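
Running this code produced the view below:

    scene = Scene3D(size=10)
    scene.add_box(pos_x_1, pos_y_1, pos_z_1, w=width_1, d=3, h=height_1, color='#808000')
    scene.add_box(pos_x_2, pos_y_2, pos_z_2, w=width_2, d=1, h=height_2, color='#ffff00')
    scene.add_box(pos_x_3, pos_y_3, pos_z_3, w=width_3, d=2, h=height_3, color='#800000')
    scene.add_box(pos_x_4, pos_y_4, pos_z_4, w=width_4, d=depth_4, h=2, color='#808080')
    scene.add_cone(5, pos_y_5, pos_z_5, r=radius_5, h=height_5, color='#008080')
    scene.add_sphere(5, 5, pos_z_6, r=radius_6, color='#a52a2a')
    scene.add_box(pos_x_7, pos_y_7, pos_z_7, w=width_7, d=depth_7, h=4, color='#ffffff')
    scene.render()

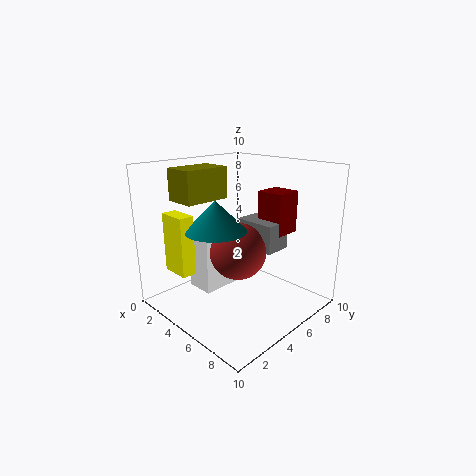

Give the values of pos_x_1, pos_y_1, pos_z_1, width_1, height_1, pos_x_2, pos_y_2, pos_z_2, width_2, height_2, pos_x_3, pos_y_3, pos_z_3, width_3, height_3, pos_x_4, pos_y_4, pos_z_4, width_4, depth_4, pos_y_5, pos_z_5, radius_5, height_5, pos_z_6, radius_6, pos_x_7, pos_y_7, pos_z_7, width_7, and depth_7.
pos_x_1 = 3
pos_y_1 = 1
pos_z_1 = 8
width_1 = 2
height_1 = 2
pos_x_2 = 2
pos_y_2 = 1
pos_z_2 = 3
width_2 = 2
height_2 = 4
pos_x_3 = 5
pos_y_3 = 7
pos_z_3 = 5
width_3 = 2
height_3 = 3
pos_x_4 = 4
pos_y_4 = 6
pos_z_4 = 4
width_4 = 3
depth_4 = 2
pos_y_5 = 3
pos_z_5 = 6
radius_5 = 2
height_5 = 2
pos_z_6 = 4
radius_6 = 2
pos_x_7 = 2
pos_y_7 = 3
pos_z_7 = 1
width_7 = 2
depth_7 = 3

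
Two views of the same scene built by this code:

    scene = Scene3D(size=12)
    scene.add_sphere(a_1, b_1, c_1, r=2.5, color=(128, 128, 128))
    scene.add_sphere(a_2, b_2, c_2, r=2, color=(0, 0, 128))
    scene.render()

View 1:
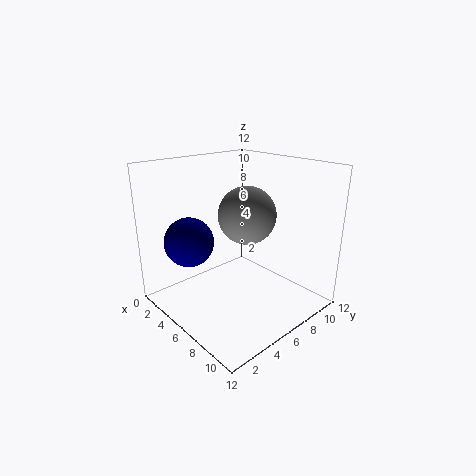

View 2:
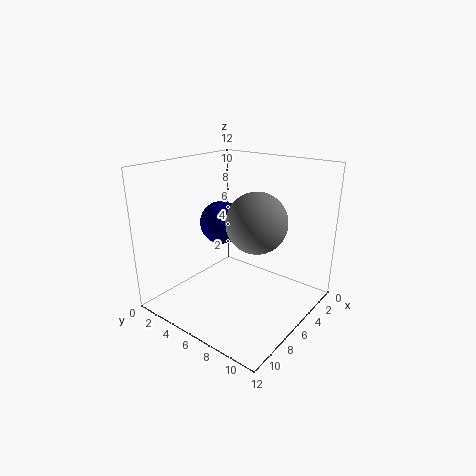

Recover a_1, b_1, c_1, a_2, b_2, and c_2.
a_1 = 5.5
b_1 = 7.5
c_1 = 7.5
a_2 = 4
b_2 = 2.5
c_2 = 6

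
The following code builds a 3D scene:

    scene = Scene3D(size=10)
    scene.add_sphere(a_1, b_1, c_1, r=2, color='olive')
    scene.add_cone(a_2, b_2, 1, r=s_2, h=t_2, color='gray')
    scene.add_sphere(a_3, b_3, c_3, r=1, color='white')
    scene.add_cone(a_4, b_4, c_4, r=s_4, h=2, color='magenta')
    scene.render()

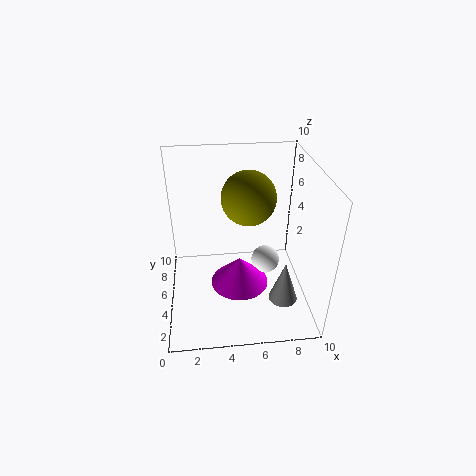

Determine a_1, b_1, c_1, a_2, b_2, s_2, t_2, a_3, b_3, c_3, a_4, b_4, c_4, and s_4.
a_1 = 6; b_1 = 7; c_1 = 7; a_2 = 8; b_2 = 3; s_2 = 1; t_2 = 3; a_3 = 7; b_3 = 5; c_3 = 3; a_4 = 5; b_4 = 4; c_4 = 2; s_4 = 2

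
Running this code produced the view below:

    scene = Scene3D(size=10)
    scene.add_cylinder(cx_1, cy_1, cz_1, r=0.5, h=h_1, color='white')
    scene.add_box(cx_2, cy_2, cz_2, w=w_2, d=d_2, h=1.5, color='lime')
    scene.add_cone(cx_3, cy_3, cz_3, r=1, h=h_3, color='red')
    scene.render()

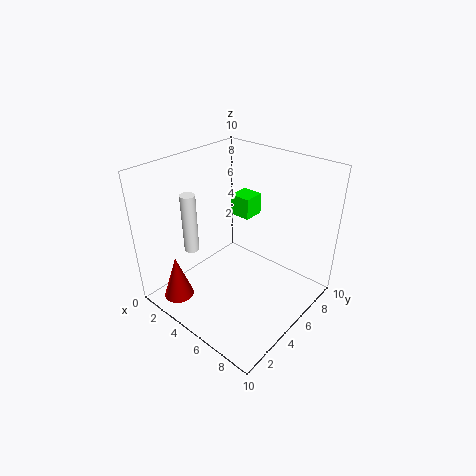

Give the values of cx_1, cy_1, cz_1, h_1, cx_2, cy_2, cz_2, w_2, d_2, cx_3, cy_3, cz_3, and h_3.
cx_1 = 3
cy_1 = 2.5
cz_1 = 4.5
h_1 = 4
cx_2 = 3.5
cy_2 = 6
cz_2 = 6
w_2 = 1.5
d_2 = 1.5
cx_3 = 3
cy_3 = 1
cz_3 = 1.5
h_3 = 3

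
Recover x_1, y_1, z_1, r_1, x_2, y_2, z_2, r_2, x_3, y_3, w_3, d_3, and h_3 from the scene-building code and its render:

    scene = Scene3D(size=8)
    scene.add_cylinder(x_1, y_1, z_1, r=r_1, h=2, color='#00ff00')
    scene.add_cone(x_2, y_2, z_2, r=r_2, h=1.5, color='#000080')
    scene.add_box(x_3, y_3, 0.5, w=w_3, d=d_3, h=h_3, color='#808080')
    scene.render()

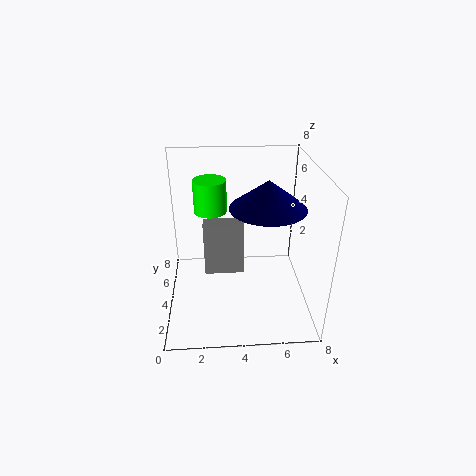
x_1 = 2.5
y_1 = 6.5
z_1 = 4.5
r_1 = 1
x_2 = 5.5
y_2 = 3.5
z_2 = 6
r_2 = 2
x_3 = 2
y_3 = 5.5
w_3 = 2.5
d_3 = 1
h_3 = 3.5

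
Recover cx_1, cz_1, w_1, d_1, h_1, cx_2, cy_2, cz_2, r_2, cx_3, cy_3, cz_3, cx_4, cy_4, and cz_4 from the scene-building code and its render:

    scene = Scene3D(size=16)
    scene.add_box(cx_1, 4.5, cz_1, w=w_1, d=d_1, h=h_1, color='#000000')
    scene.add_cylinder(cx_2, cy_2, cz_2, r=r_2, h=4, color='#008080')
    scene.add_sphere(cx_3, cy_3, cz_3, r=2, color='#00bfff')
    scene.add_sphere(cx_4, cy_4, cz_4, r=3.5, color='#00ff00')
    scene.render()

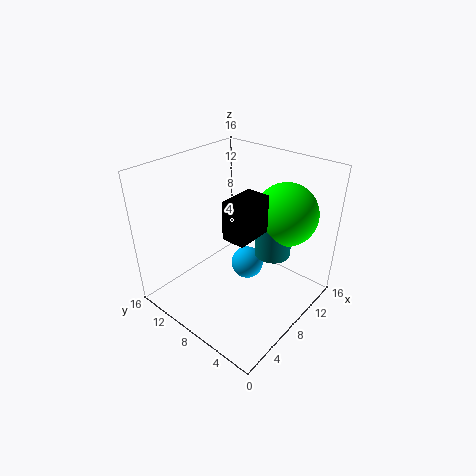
cx_1 = 4.5; cz_1 = 10; w_1 = 4; d_1 = 2.5; h_1 = 4; cx_2 = 10.5; cy_2 = 5; cz_2 = 6; r_2 = 2; cx_3 = 11; cy_3 = 9; cz_3 = 2.5; cx_4 = 12; cy_4 = 4.5; cz_4 = 10.5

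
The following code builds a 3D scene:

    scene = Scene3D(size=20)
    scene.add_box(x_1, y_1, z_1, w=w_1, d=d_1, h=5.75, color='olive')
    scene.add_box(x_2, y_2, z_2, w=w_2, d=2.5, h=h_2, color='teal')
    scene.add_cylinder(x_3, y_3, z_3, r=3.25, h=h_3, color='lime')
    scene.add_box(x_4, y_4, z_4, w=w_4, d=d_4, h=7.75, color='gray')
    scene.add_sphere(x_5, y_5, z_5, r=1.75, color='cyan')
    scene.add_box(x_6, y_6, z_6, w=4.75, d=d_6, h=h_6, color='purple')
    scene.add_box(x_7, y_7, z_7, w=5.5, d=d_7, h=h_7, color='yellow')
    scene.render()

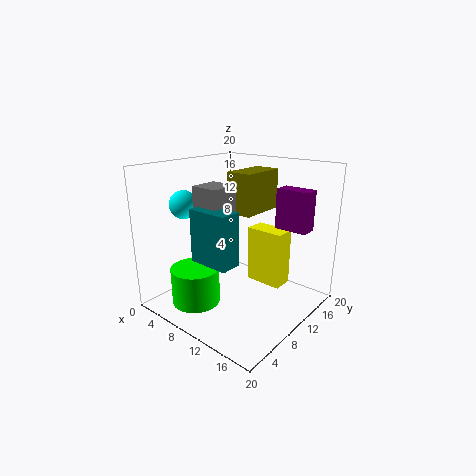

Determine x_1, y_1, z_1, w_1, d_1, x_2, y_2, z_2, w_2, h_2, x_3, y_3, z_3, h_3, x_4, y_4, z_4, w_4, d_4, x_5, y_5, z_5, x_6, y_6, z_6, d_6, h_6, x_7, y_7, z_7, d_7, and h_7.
x_1 = 7.5, y_1 = 10.75, z_1 = 13, w_1 = 3.75, d_1 = 6.75, x_2 = 10.5, y_2 = 1, z_2 = 10, w_2 = 5, h_2 = 6.25, x_3 = 7.25, y_3 = 4.25, z_3 = 1.75, h_3 = 5, x_4 = 9.75, y_4 = 2.25, z_4 = 10.75, w_4 = 3.5, d_4 = 3.5, x_5 = 7.25, y_5 = 3, z_5 = 15.75, x_6 = 12.75, y_6 = 15, z_6 = 10.75, d_6 = 2.5, h_6 = 5.75, x_7 = 9.25, y_7 = 13.25, z_7 = 2.25, d_7 = 3, h_7 = 8.25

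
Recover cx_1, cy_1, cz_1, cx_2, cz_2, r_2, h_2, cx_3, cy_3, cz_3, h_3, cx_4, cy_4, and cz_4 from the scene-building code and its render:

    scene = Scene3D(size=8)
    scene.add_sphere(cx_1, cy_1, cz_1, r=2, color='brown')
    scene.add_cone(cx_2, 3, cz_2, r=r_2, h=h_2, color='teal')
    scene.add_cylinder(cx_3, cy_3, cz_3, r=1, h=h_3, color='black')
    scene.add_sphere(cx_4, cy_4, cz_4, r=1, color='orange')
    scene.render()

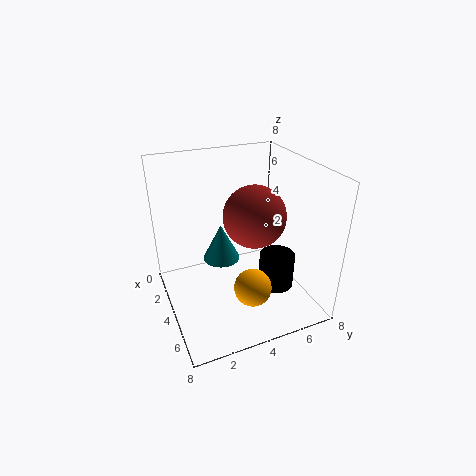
cx_1 = 2
cy_1 = 6
cz_1 = 4
cx_2 = 4
cz_2 = 3
r_2 = 1
h_2 = 2
cx_3 = 5
cy_3 = 6
cz_3 = 1
h_3 = 2
cx_4 = 6
cy_4 = 4
cz_4 = 2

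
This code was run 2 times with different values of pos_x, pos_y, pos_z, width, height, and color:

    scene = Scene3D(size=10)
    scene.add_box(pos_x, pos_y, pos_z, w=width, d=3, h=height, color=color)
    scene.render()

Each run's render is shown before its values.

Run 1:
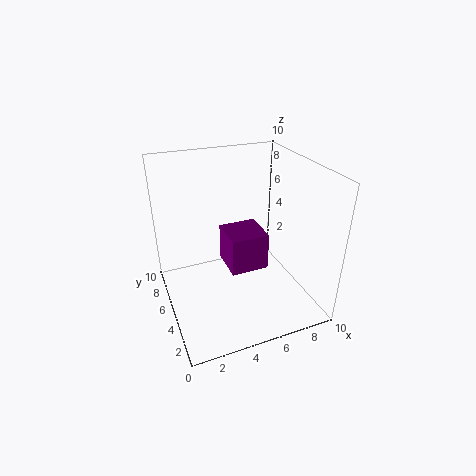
pos_x = 5; pos_y = 6; pos_z = 1; width = 3; height = 3; color = 'purple'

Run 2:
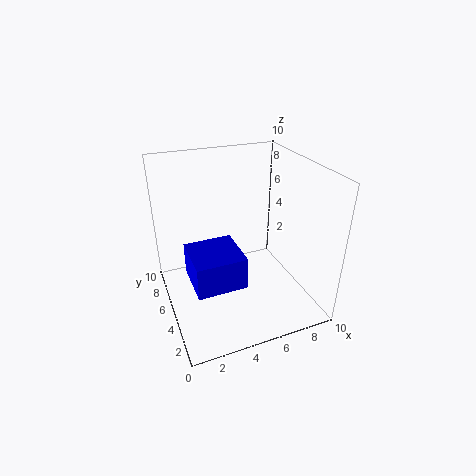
pos_x = 1; pos_y = 1; pos_z = 4; width = 3; height = 2; color = 'blue'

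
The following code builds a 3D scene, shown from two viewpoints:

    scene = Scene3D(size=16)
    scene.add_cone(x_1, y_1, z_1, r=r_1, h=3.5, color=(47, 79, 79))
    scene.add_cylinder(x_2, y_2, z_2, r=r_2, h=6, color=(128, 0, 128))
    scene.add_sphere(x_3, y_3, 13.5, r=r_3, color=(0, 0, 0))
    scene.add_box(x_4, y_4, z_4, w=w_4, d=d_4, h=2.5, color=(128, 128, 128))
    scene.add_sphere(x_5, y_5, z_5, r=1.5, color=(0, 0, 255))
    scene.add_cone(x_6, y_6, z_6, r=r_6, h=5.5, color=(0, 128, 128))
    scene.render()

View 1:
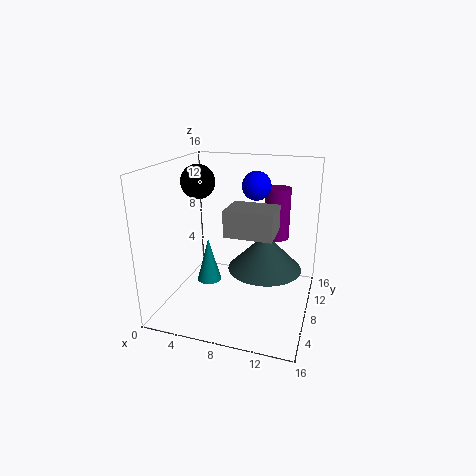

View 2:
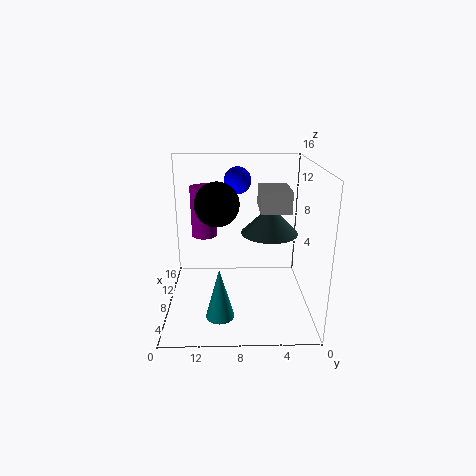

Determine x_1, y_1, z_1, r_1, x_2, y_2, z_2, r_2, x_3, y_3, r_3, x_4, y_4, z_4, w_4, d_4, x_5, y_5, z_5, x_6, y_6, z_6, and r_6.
x_1 = 12
y_1 = 4
z_1 = 7
r_1 = 3.5
x_2 = 11.5
y_2 = 12
z_2 = 7
r_2 = 1.5
x_3 = 2.5
y_3 = 10
r_3 = 2
x_4 = 8.5
y_4 = 2
z_4 = 10.5
w_4 = 4.5
d_4 = 3.5
x_5 = 10
y_5 = 8
z_5 = 14
x_6 = 3.5
y_6 = 10
z_6 = 1
r_6 = 1.5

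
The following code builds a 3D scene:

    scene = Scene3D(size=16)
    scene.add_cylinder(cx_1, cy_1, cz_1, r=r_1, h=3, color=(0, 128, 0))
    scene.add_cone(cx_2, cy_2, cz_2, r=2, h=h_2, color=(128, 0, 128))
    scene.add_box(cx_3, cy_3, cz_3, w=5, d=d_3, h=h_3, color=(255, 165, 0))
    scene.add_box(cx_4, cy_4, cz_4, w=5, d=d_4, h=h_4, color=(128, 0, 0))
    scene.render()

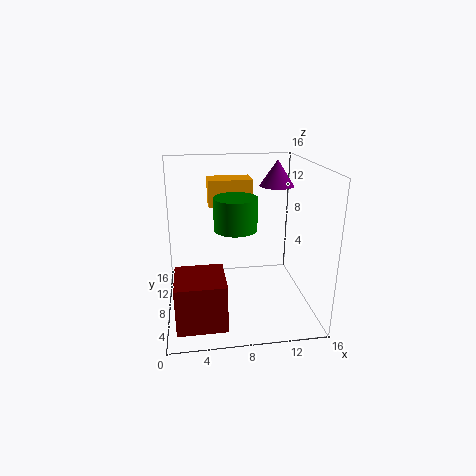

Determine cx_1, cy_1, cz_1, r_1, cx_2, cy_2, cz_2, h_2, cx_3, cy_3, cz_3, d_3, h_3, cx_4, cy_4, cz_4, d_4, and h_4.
cx_1 = 7
cy_1 = 3
cz_1 = 11
r_1 = 2
cx_2 = 13
cy_2 = 11
cz_2 = 13
h_2 = 3
cx_3 = 5
cy_3 = 10
cz_3 = 11
d_3 = 3
h_3 = 3
cx_4 = 1
cy_4 = 1
cz_4 = 1
d_4 = 5
h_4 = 5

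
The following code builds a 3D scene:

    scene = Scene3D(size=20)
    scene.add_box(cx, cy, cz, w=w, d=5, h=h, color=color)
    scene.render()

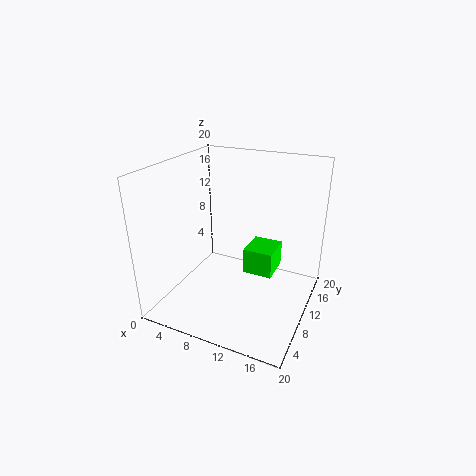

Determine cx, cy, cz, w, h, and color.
cx = 9.5; cy = 13; cz = 2.5; w = 4.5; h = 4; color = 'lime'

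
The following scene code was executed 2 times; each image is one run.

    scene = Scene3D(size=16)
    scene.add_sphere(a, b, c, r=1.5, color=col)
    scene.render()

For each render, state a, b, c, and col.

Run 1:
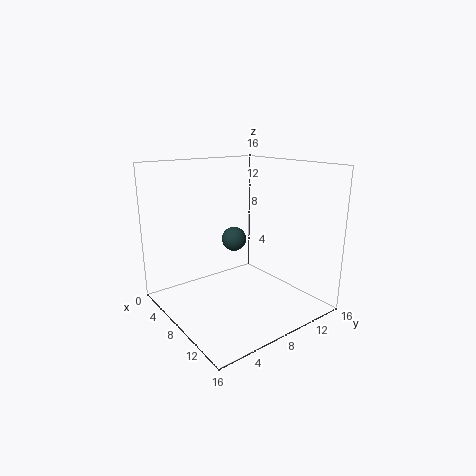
a = 4.5
b = 10
c = 6.5
col = 'darkslategray'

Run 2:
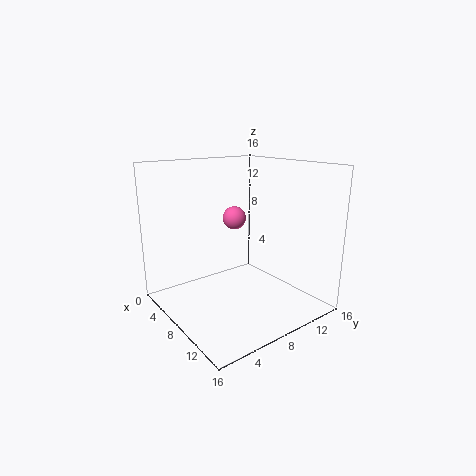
a = 2.5
b = 11.5
c = 8.5
col = 'hotpink'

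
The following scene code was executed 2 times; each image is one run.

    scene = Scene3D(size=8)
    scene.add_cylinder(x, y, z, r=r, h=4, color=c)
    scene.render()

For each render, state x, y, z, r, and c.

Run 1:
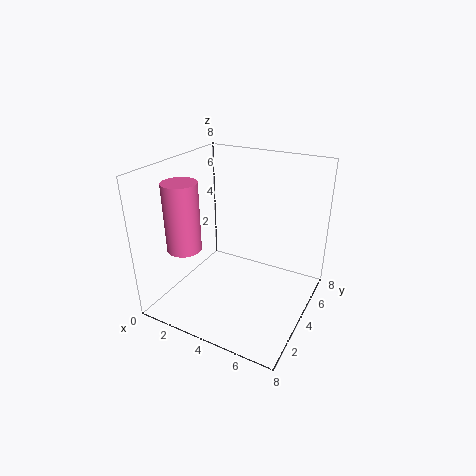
x = 1, y = 3, z = 3, r = 1, c = 'hotpink'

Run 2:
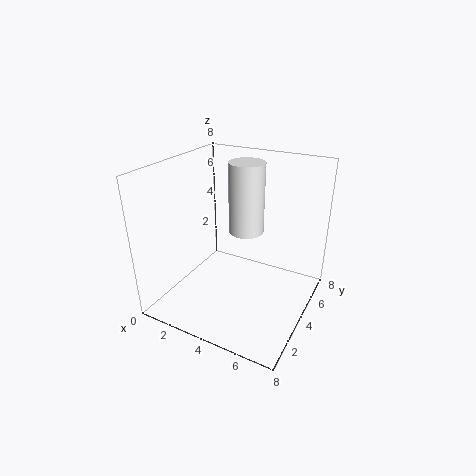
x = 4, y = 5, z = 4, r = 1, c = 'white'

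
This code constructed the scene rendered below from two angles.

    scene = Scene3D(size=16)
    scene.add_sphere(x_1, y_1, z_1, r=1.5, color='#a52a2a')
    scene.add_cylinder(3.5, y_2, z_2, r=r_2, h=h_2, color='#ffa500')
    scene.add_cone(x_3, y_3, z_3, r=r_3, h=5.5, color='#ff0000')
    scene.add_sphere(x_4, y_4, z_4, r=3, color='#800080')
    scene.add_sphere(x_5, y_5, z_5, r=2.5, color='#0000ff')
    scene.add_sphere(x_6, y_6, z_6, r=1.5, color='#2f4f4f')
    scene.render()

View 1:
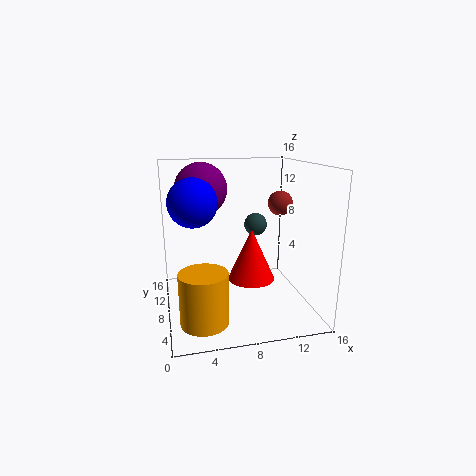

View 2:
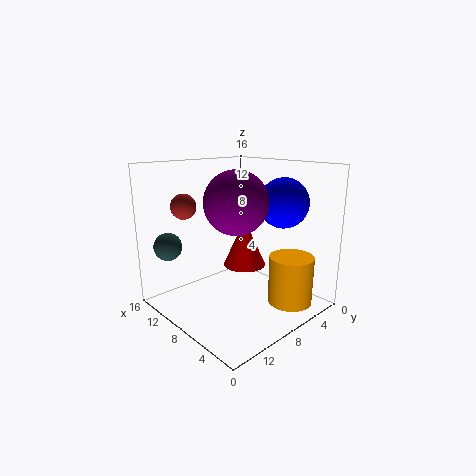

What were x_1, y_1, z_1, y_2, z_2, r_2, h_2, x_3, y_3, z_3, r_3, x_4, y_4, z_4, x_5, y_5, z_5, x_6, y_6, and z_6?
x_1 = 14; y_1 = 11; z_1 = 11; y_2 = 4; z_2 = 0.5; r_2 = 2.5; h_2 = 5.5; x_3 = 9; y_3 = 6; z_3 = 4; r_3 = 2.5; x_4 = 4.5; y_4 = 11.5; z_4 = 13; x_5 = 3; y_5 = 6.5; z_5 = 12.5; x_6 = 12; y_6 = 14.5; z_6 = 7.5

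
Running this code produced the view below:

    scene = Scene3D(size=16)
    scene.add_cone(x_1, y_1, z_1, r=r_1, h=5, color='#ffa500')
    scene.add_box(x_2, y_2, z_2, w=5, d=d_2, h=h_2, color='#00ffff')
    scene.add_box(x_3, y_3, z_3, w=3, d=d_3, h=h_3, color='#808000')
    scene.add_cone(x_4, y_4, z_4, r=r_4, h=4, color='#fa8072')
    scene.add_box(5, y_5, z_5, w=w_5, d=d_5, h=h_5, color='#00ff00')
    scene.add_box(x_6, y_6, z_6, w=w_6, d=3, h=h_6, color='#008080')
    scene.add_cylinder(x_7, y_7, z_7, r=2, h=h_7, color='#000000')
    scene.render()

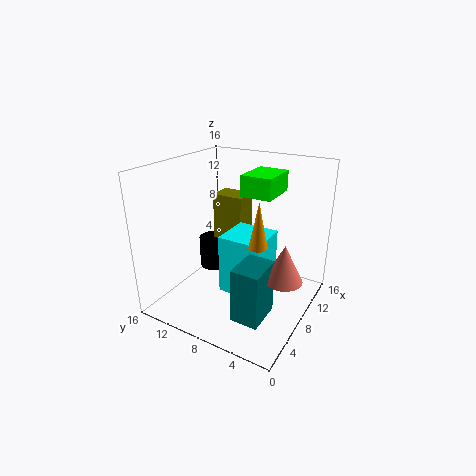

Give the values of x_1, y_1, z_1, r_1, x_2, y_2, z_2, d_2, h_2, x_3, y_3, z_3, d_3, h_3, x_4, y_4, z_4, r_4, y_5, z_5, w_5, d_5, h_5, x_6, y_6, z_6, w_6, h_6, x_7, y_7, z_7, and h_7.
x_1 = 7; y_1 = 5; z_1 = 8; r_1 = 1; x_2 = 7; y_2 = 5; z_2 = 1; d_2 = 5; h_2 = 7; x_3 = 12; y_3 = 10; z_3 = 5; d_3 = 4; h_3 = 6; x_4 = 7; y_4 = 2; z_4 = 5; r_4 = 2; y_5 = 3; z_5 = 14; w_5 = 4; d_5 = 3; h_5 = 2; x_6 = 3; y_6 = 3; z_6 = 1; w_6 = 4; h_6 = 6; x_7 = 12; y_7 = 14; z_7 = 1; h_7 = 4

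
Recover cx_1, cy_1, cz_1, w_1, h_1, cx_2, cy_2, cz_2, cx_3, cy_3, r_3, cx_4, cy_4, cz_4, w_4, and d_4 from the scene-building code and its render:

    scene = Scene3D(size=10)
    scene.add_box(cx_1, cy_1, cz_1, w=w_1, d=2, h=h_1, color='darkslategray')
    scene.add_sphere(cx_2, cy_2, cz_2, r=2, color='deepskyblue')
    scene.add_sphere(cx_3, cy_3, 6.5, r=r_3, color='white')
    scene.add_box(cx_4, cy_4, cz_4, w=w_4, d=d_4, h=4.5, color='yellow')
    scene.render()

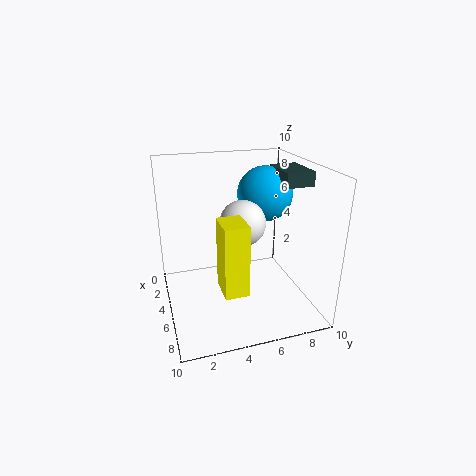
cx_1 = 3
cy_1 = 8
cz_1 = 8.5
w_1 = 3
h_1 = 1
cx_2 = 3.5
cy_2 = 7.5
cz_2 = 7.5
cx_3 = 6
cy_3 = 5
r_3 = 1.5
cx_4 = 7
cy_4 = 3
cz_4 = 3
w_4 = 2
d_4 = 1.5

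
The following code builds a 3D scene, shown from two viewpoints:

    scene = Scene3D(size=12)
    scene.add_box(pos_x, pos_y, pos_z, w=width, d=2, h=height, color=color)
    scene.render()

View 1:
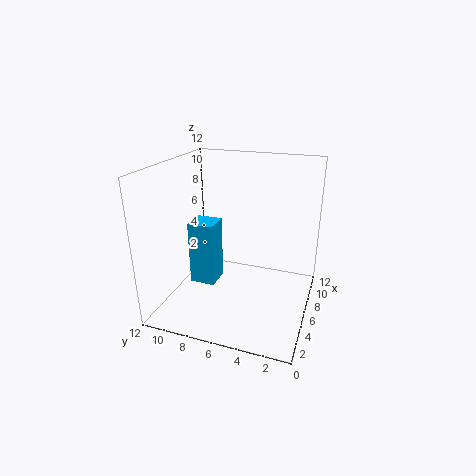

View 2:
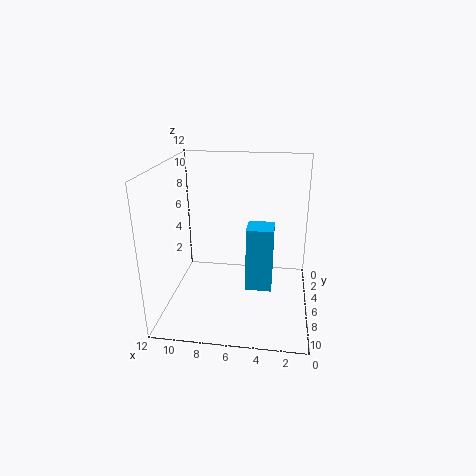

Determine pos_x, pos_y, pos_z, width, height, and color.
pos_x = 3, pos_y = 7, pos_z = 3, width = 2, height = 5, color = 'deepskyblue'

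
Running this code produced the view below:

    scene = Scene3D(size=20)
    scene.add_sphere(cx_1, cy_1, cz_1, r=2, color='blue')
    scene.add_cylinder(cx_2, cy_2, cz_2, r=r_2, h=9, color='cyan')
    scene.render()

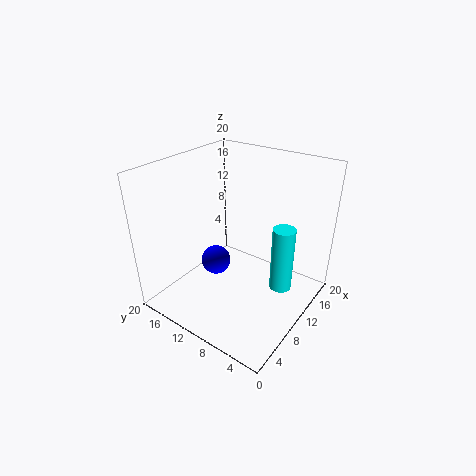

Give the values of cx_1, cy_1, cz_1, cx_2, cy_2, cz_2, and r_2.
cx_1 = 7.5
cy_1 = 12
cz_1 = 7
cx_2 = 11
cy_2 = 3.5
cz_2 = 4
r_2 = 1.5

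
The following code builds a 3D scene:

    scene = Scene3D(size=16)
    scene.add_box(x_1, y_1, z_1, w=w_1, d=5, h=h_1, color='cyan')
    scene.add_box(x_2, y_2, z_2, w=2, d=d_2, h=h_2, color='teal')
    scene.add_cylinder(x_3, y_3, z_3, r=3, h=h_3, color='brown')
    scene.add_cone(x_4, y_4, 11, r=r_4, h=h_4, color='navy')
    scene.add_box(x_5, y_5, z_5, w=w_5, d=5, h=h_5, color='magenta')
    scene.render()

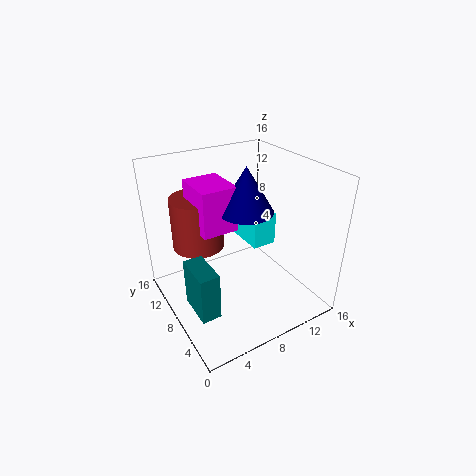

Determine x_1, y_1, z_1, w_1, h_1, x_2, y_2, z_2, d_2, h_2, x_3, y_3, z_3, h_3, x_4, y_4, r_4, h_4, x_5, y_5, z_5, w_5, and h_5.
x_1 = 11; y_1 = 9; z_1 = 5; w_1 = 3; h_1 = 4; x_2 = 1; y_2 = 3; z_2 = 3; d_2 = 4; h_2 = 5; x_3 = 5; y_3 = 12; z_3 = 6; h_3 = 6; x_4 = 9; y_4 = 8; r_4 = 3; h_4 = 5; x_5 = 4; y_5 = 8; z_5 = 9; w_5 = 4; h_5 = 5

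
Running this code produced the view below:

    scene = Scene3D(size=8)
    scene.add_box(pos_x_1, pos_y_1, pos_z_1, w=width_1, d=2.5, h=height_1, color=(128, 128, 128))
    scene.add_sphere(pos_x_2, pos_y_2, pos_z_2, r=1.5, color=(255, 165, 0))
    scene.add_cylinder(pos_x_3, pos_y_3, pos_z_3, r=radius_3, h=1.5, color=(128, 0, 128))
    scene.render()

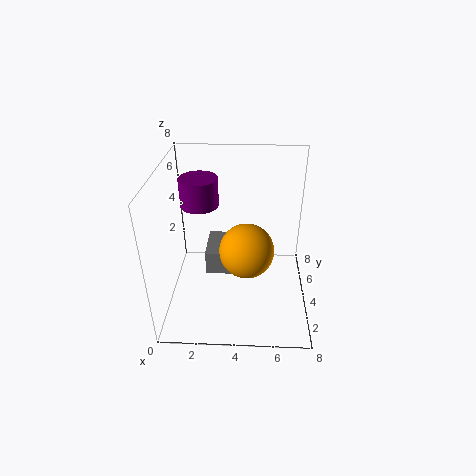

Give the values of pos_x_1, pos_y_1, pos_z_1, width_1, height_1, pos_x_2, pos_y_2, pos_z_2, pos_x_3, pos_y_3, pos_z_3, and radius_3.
pos_x_1 = 2, pos_y_1 = 4.5, pos_z_1 = 1, width_1 = 2.5, height_1 = 1.5, pos_x_2 = 4.5, pos_y_2 = 3.5, pos_z_2 = 3.5, pos_x_3 = 2, pos_y_3 = 4, pos_z_3 = 6, radius_3 = 1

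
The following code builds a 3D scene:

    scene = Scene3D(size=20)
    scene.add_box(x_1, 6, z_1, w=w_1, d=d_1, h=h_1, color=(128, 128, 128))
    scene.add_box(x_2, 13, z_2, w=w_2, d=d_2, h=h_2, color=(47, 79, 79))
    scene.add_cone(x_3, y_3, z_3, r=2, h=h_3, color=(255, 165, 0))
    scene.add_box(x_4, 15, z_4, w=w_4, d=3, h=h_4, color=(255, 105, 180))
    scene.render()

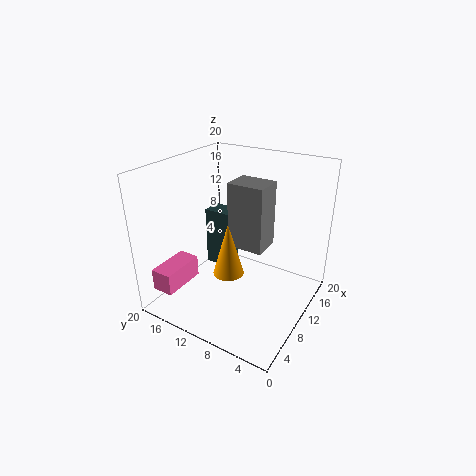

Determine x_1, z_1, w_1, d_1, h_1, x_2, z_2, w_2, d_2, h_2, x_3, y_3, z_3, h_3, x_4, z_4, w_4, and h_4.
x_1 = 9, z_1 = 9, w_1 = 4, d_1 = 5, h_1 = 9, x_2 = 12, z_2 = 3, w_2 = 3, d_2 = 4, h_2 = 9, x_3 = 6, y_3 = 9, z_3 = 7, h_3 = 7, x_4 = 1, z_4 = 4, w_4 = 6, h_4 = 3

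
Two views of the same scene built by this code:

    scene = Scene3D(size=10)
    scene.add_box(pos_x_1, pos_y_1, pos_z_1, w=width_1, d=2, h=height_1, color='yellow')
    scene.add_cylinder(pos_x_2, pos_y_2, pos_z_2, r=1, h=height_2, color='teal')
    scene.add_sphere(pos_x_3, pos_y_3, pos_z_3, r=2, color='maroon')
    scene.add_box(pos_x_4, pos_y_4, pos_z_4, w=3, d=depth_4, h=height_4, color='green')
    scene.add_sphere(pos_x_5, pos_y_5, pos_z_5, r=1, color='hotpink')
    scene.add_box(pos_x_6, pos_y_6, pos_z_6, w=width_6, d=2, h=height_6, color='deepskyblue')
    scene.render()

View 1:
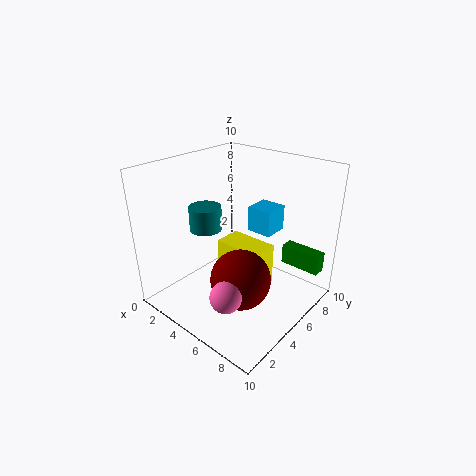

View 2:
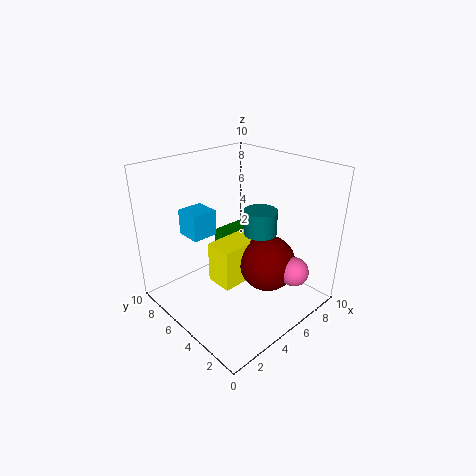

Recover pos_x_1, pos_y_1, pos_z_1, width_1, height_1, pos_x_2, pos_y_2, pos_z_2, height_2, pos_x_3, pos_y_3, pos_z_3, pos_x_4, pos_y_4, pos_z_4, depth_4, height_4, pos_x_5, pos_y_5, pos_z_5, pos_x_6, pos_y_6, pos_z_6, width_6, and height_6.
pos_x_1 = 3.5; pos_y_1 = 4.5; pos_z_1 = 1.5; width_1 = 3.5; height_1 = 3; pos_x_2 = 4.5; pos_y_2 = 2.5; pos_z_2 = 6.5; height_2 = 1.5; pos_x_3 = 6.5; pos_y_3 = 3.5; pos_z_3 = 3; pos_x_4 = 6.5; pos_y_4 = 8.5; pos_z_4 = 2; depth_4 = 1; height_4 = 1.5; pos_x_5 = 7; pos_y_5 = 1.5; pos_z_5 = 3; pos_x_6 = 3.5; pos_y_6 = 8; pos_z_6 = 4; width_6 = 2; height_6 = 2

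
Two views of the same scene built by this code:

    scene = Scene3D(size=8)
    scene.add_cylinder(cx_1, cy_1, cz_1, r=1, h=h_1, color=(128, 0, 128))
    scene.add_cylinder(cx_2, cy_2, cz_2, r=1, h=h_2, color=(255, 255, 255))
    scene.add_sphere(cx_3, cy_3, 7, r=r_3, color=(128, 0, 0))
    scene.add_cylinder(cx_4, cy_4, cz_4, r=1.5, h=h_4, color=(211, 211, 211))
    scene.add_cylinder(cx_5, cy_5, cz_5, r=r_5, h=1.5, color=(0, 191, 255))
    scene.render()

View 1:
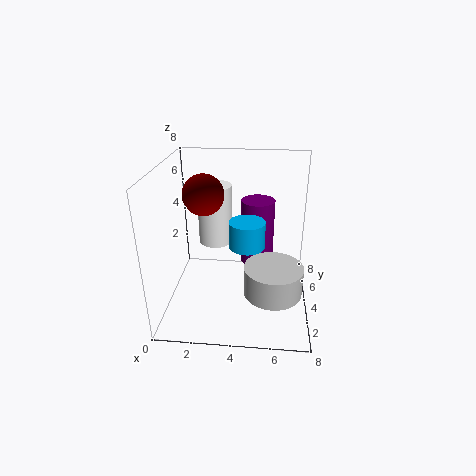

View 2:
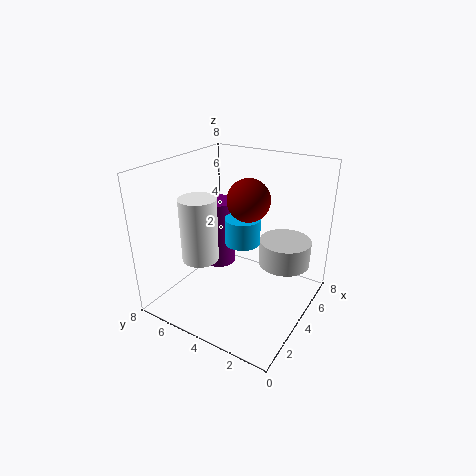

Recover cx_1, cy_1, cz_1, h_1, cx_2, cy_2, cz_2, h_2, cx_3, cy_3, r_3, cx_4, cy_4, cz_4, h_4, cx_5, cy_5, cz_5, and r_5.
cx_1 = 5; cy_1 = 6; cz_1 = 1.5; h_1 = 4; cx_2 = 2.5; cy_2 = 5.5; cz_2 = 3; h_2 = 3.5; cx_3 = 2.5; cy_3 = 2.5; r_3 = 1; cx_4 = 6; cy_4 = 2; cz_4 = 2; h_4 = 1.5; cx_5 = 4.5; cy_5 = 4; cz_5 = 3.5; r_5 = 1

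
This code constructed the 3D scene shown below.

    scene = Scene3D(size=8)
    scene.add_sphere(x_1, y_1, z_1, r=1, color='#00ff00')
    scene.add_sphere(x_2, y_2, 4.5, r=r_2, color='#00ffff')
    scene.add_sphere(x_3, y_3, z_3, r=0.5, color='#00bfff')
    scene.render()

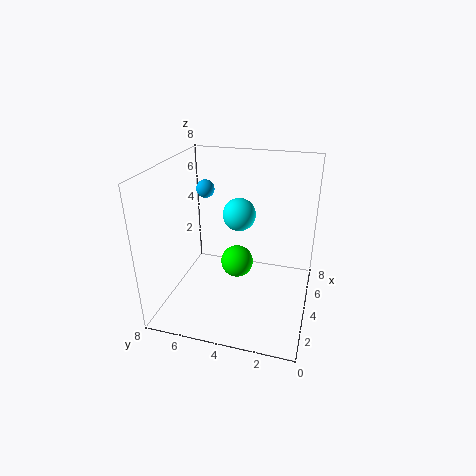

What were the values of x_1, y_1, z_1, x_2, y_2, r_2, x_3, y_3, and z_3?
x_1 = 5.5; y_1 = 4.5; z_1 = 1.5; x_2 = 6; y_2 = 4.5; r_2 = 1; x_3 = 4.5; y_3 = 6; z_3 = 6.5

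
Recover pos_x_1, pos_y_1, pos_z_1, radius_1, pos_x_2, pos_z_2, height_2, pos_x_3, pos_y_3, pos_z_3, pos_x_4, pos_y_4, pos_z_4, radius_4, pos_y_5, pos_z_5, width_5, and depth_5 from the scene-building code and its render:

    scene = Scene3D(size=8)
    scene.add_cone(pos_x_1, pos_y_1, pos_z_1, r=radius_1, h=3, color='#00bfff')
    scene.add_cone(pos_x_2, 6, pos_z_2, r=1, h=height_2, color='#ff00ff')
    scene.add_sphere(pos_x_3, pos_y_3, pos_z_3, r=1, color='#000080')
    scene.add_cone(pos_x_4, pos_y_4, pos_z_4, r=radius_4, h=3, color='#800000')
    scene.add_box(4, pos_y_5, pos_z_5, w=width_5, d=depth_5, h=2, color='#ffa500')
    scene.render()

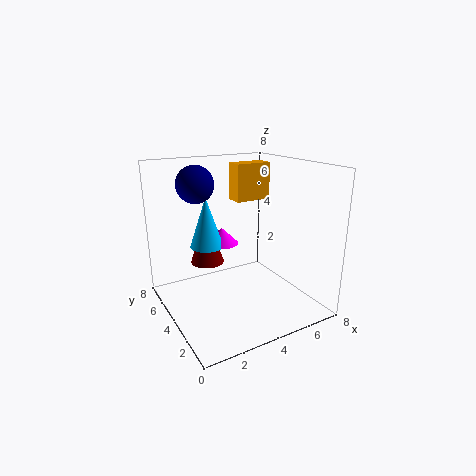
pos_x_1 = 3; pos_y_1 = 6; pos_z_1 = 3; radius_1 = 1; pos_x_2 = 4; pos_z_2 = 3; height_2 = 1; pos_x_3 = 2; pos_y_3 = 5; pos_z_3 = 7; pos_x_4 = 3; pos_y_4 = 6; pos_z_4 = 2; radius_4 = 1; pos_y_5 = 4; pos_z_5 = 6; width_5 = 2; depth_5 = 1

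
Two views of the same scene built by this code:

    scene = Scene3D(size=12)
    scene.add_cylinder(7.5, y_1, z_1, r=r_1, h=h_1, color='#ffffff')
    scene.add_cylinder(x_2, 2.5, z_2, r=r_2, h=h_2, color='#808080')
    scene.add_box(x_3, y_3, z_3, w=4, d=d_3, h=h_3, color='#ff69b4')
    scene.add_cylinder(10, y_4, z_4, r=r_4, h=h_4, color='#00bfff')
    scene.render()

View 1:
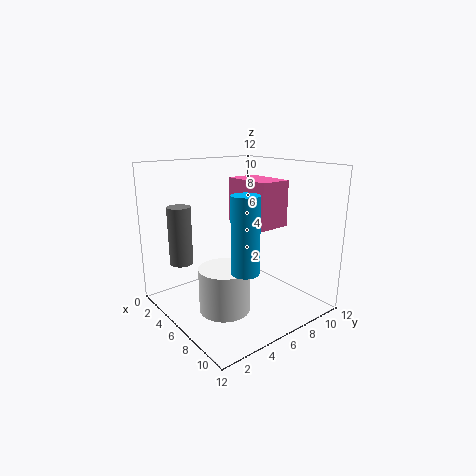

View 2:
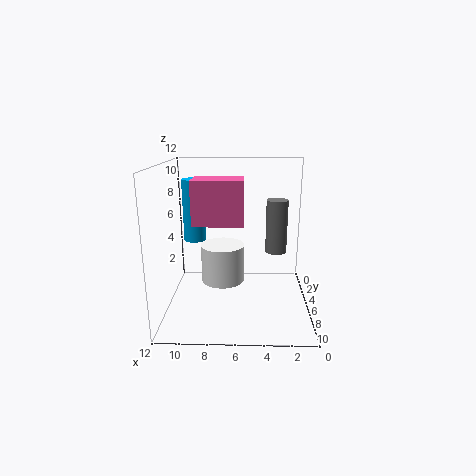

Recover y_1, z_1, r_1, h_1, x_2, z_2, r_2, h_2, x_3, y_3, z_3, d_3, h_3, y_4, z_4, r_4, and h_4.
y_1 = 3.5, z_1 = 1, r_1 = 2, h_1 = 3.5, x_2 = 2.5, z_2 = 3.5, r_2 = 1, h_2 = 5, x_3 = 5.5, y_3 = 5.5, z_3 = 7.5, d_3 = 2.5, h_3 = 3.5, y_4 = 3.5, z_4 = 5, r_4 = 1, h_4 = 5.5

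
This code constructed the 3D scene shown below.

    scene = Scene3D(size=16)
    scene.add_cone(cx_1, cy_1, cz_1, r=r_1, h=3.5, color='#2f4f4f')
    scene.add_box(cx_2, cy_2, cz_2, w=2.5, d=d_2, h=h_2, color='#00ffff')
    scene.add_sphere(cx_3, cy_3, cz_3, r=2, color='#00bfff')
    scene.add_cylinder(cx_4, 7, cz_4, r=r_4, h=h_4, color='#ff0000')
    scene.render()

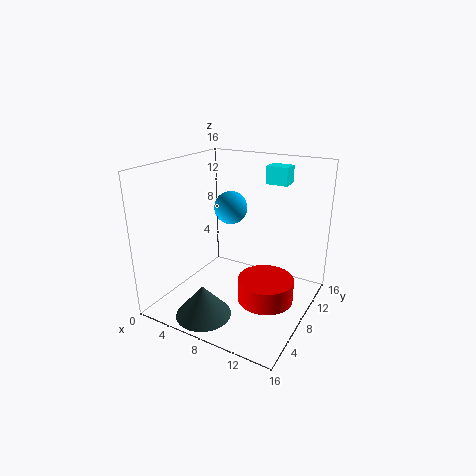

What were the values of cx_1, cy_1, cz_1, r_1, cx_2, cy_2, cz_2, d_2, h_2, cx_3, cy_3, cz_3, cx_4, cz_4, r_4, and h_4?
cx_1 = 6.5; cy_1 = 3; cz_1 = 0.5; r_1 = 3; cx_2 = 9.5; cy_2 = 11.5; cz_2 = 13.5; d_2 = 2; h_2 = 2; cx_3 = 5; cy_3 = 11.5; cz_3 = 10; cx_4 = 12; cz_4 = 2; r_4 = 3; h_4 = 2.5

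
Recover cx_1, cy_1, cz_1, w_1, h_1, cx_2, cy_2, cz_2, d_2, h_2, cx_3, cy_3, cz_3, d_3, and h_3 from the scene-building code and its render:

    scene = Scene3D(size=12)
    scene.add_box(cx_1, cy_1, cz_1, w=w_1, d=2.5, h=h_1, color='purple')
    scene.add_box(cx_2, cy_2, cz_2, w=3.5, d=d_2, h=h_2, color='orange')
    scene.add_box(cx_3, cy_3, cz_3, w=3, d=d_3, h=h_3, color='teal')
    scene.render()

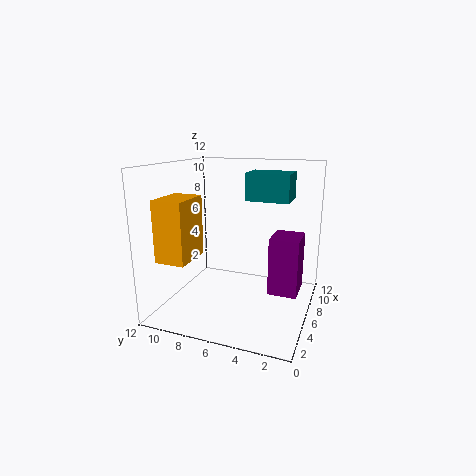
cx_1 = 6.5
cy_1 = 1
cz_1 = 1
w_1 = 3
h_1 = 5
cx_2 = 2
cy_2 = 9
cz_2 = 4.5
d_2 = 2.5
h_2 = 5
cx_3 = 9
cy_3 = 2.5
cz_3 = 8.5
d_3 = 4
h_3 = 2.5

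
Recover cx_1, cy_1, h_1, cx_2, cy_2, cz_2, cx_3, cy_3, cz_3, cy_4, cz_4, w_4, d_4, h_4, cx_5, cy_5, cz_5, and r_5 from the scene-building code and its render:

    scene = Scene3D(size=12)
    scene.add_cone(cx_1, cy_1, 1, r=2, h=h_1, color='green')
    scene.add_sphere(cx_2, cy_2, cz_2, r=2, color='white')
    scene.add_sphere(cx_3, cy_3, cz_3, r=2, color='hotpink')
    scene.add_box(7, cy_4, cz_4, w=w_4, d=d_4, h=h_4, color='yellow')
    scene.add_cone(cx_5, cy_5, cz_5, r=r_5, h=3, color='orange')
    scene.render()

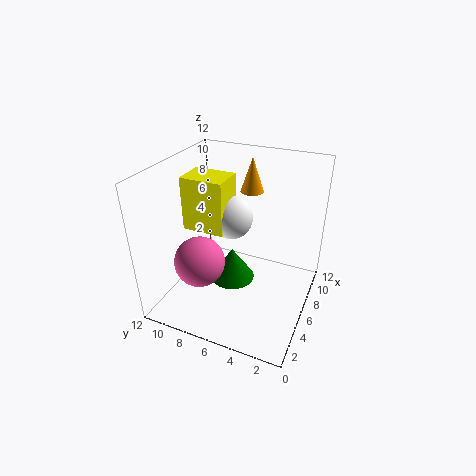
cx_1 = 7
cy_1 = 7
h_1 = 3
cx_2 = 9
cy_2 = 8
cz_2 = 6
cx_3 = 3
cy_3 = 8
cz_3 = 5
cy_4 = 8
cz_4 = 5
w_4 = 3
d_4 = 4
h_4 = 5
cx_5 = 9
cy_5 = 6
cz_5 = 9
r_5 = 1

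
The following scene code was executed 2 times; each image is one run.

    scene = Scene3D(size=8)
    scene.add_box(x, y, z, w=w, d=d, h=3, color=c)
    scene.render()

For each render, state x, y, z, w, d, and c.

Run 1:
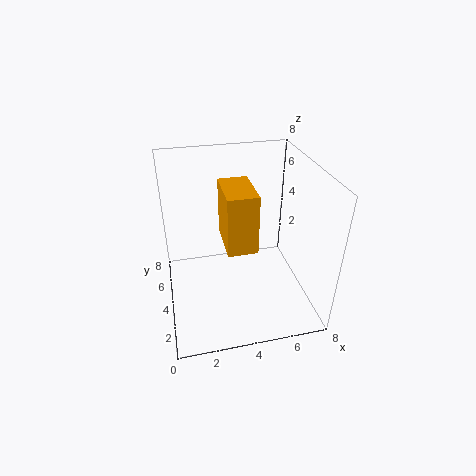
x = 3
y = 1.75
z = 4.5
w = 1.5
d = 2.5
c = 'orange'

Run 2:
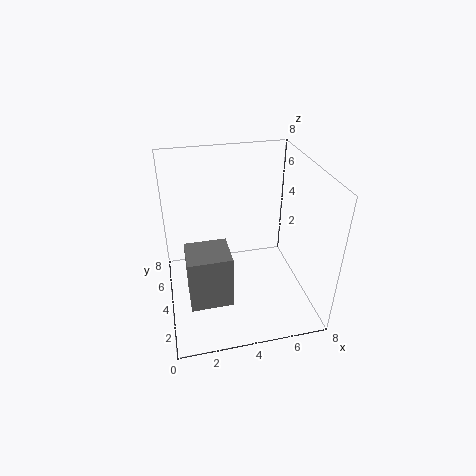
x = 1
y = 1.75
z = 1.25
w = 2.25
d = 2
c = 'gray'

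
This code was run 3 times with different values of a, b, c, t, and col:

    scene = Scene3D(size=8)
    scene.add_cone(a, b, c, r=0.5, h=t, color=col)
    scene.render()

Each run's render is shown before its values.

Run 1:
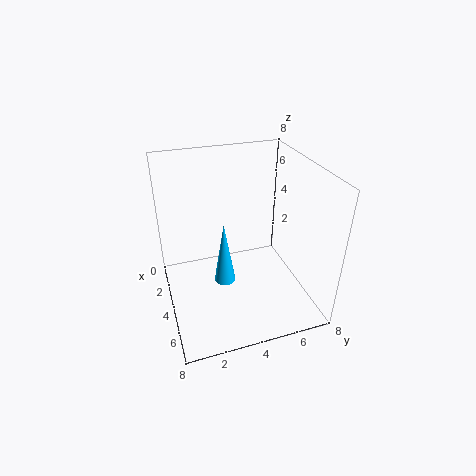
a = 6.5
b = 2.5
c = 3.5
t = 3
col = 'deepskyblue'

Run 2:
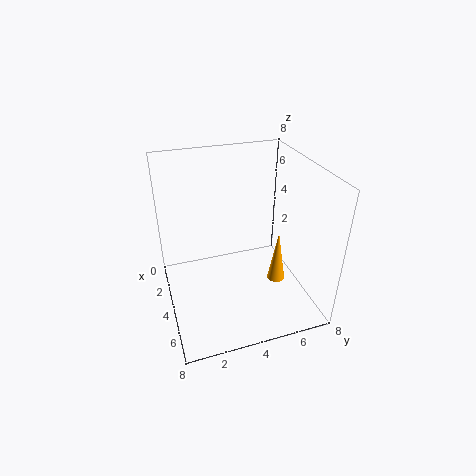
a = 5
b = 6
c = 1.5
t = 3
col = 'orange'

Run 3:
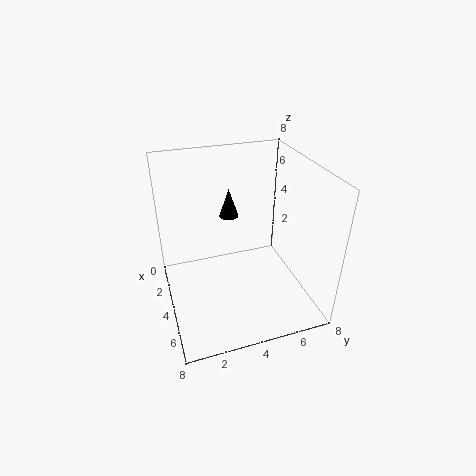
a = 4
b = 3.5
c = 5.5
t = 1.5
col = 'black'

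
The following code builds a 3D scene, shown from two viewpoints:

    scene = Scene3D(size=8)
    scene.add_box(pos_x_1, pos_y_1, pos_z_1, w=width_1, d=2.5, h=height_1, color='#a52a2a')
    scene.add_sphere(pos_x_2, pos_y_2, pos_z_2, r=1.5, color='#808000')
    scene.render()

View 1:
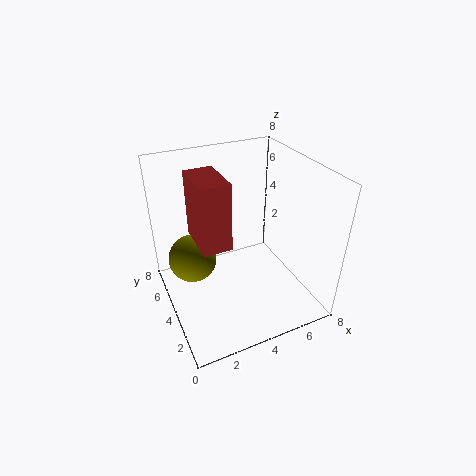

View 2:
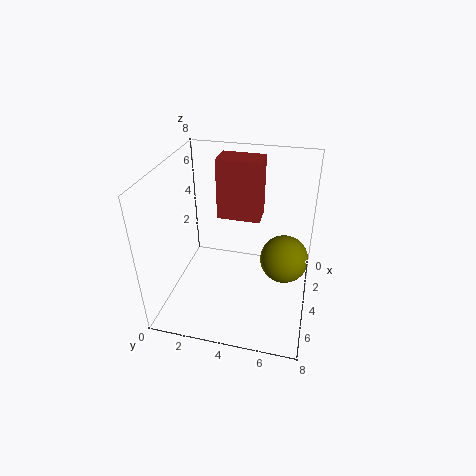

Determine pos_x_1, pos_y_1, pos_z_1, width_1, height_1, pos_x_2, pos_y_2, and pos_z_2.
pos_x_1 = 1.5; pos_y_1 = 2.5; pos_z_1 = 4.5; width_1 = 1.5; height_1 = 3.5; pos_x_2 = 2; pos_y_2 = 6.5; pos_z_2 = 1.5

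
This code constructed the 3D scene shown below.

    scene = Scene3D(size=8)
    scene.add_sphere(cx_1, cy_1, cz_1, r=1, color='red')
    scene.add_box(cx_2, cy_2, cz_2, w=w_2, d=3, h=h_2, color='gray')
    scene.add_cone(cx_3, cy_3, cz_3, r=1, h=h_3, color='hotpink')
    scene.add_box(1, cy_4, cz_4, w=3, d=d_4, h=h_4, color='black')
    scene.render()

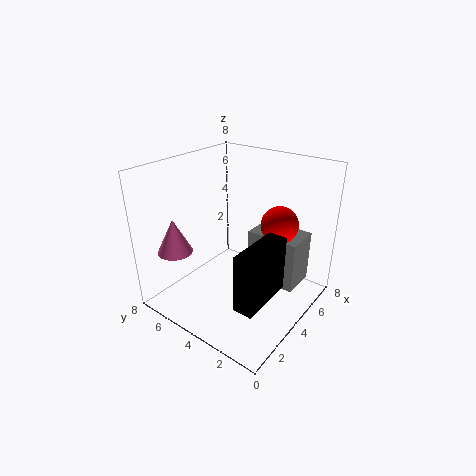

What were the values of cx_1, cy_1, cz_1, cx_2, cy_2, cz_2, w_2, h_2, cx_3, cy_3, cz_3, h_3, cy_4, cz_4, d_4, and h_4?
cx_1 = 5
cy_1 = 2
cz_1 = 5
cx_2 = 5
cy_2 = 1
cz_2 = 1
w_2 = 2
h_2 = 3
cx_3 = 2
cy_3 = 7
cz_3 = 3
h_3 = 2
cy_4 = 1
cz_4 = 2
d_4 = 1
h_4 = 3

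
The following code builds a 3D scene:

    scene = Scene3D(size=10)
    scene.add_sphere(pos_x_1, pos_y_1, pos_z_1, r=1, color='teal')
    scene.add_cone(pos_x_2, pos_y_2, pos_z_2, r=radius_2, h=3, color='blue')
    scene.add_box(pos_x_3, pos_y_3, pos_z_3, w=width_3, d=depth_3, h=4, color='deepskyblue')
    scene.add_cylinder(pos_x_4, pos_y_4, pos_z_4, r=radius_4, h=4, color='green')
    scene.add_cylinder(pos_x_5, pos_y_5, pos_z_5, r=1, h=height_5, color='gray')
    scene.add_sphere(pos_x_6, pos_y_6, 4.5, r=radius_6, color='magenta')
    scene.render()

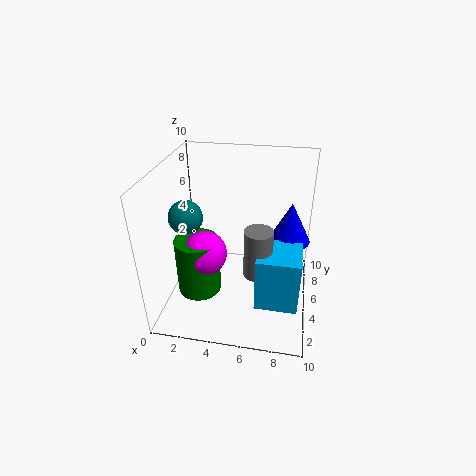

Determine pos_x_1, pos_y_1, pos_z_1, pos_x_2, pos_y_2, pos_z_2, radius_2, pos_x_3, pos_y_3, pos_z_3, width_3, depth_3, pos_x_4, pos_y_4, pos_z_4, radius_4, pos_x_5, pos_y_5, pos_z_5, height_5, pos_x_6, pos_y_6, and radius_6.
pos_x_1 = 2.5
pos_y_1 = 2
pos_z_1 = 8
pos_x_2 = 8.5
pos_y_2 = 7
pos_z_2 = 4
radius_2 = 1.5
pos_x_3 = 6.5
pos_y_3 = 3
pos_z_3 = 0.5
width_3 = 3
depth_3 = 3
pos_x_4 = 2.5
pos_y_4 = 3.5
pos_z_4 = 1.5
radius_4 = 1.5
pos_x_5 = 6.5
pos_y_5 = 4.5
pos_z_5 = 2.5
height_5 = 3.5
pos_x_6 = 3
pos_y_6 = 3.5
radius_6 = 1.5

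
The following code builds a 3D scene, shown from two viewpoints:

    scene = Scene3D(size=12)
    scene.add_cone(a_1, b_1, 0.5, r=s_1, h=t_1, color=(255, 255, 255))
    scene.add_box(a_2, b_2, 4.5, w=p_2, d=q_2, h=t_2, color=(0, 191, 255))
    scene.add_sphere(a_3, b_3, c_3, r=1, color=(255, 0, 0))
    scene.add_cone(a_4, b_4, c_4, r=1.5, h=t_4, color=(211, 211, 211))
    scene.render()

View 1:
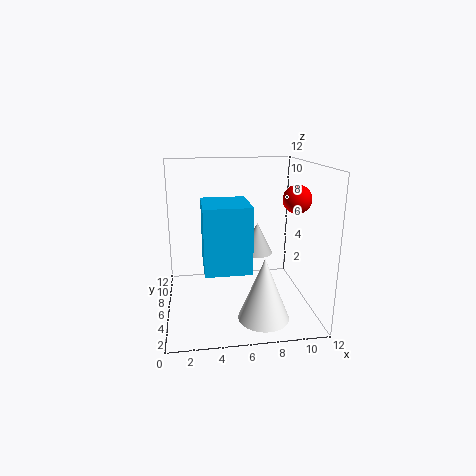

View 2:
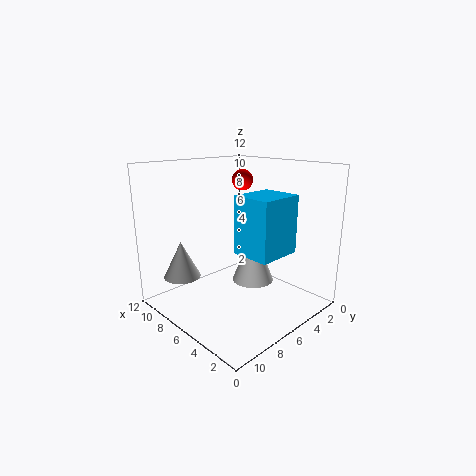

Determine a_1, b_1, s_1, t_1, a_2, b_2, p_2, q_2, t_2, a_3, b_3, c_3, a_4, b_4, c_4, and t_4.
a_1 = 7.5, b_1 = 2.5, s_1 = 2, t_1 = 5, a_2 = 3, b_2 = 2, p_2 = 3.5, q_2 = 4, t_2 = 5, a_3 = 9.5, b_3 = 2, c_3 = 10, a_4 = 8.5, b_4 = 10, c_4 = 3, t_4 = 3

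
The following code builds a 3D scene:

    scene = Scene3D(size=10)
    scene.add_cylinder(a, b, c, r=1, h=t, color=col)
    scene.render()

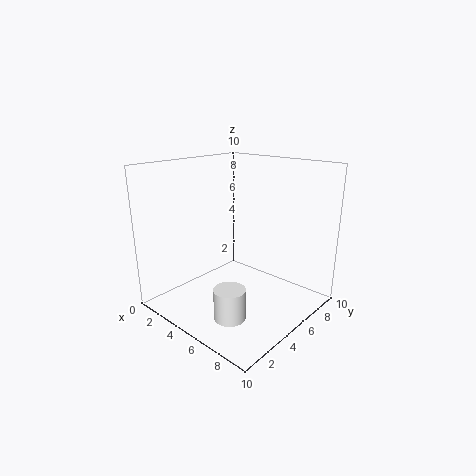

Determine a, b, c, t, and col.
a = 7, b = 2, c = 1, t = 2, col = 'white'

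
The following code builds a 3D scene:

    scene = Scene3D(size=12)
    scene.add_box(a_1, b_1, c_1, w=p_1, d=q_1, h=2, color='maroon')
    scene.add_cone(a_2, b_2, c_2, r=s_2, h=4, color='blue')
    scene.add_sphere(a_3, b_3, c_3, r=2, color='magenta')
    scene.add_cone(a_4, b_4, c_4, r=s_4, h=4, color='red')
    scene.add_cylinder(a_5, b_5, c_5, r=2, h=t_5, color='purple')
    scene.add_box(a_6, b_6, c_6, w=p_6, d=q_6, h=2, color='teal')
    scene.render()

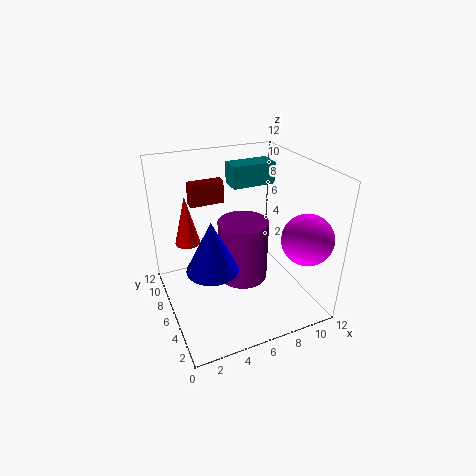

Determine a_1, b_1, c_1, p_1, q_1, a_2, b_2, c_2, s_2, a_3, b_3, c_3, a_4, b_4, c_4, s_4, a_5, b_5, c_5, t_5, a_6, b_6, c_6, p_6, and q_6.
a_1 = 3; b_1 = 9; c_1 = 8; p_1 = 3; q_1 = 1; a_2 = 3; b_2 = 4; c_2 = 5; s_2 = 2; a_3 = 10; b_3 = 2; c_3 = 7; a_4 = 2; b_4 = 7; c_4 = 6; s_4 = 1; a_5 = 6; b_5 = 5; c_5 = 3; t_5 = 5; a_6 = 7; b_6 = 9; c_6 = 9; p_6 = 4; q_6 = 2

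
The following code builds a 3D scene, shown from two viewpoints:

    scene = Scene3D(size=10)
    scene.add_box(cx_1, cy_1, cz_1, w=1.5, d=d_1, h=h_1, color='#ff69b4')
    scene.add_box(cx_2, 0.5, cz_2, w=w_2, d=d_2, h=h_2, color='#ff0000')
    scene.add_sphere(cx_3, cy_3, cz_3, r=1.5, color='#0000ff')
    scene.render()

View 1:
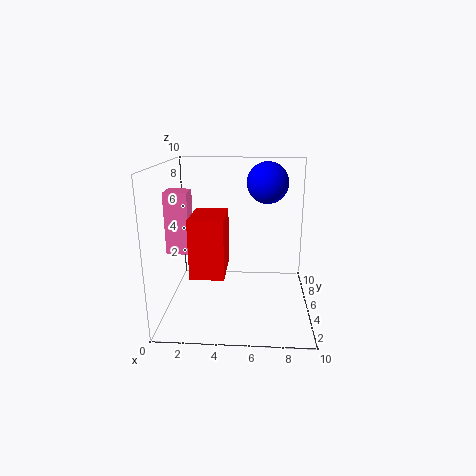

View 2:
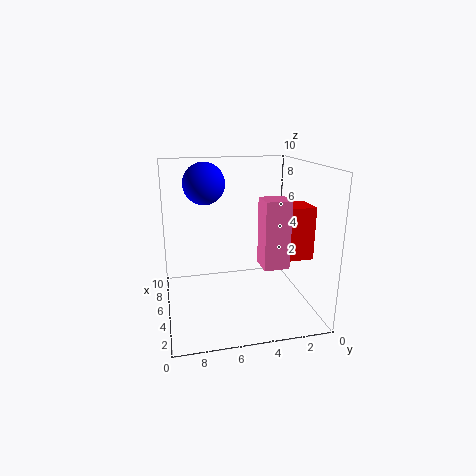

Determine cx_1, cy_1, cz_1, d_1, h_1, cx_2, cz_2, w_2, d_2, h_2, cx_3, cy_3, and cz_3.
cx_1 = 0.5, cy_1 = 3, cz_1 = 4.5, d_1 = 1.5, h_1 = 4, cx_2 = 2.5, cz_2 = 4, w_2 = 2, d_2 = 3, h_2 = 3.5, cx_3 = 7, cy_3 = 7, cz_3 = 8.5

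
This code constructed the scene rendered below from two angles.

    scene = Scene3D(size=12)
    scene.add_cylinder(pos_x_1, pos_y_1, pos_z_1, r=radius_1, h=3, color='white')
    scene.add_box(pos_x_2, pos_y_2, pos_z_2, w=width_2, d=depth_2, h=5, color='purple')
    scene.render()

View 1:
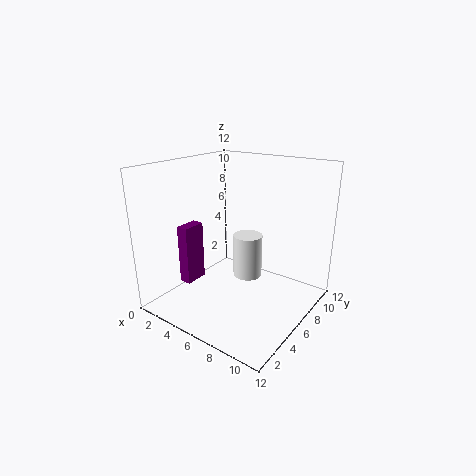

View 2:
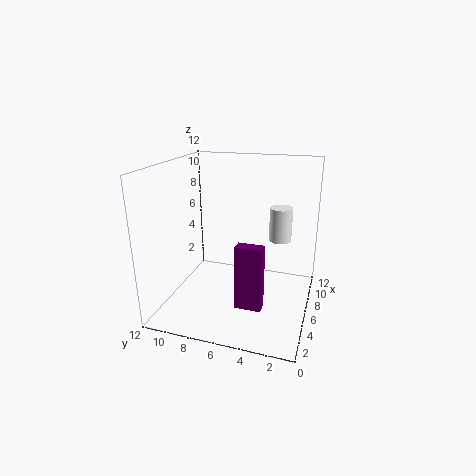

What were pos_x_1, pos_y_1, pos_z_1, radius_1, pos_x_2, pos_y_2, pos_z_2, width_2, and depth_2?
pos_x_1 = 9
pos_y_1 = 3
pos_z_1 = 5
radius_1 = 1
pos_x_2 = 2
pos_y_2 = 3
pos_z_2 = 2
width_2 = 1
depth_2 = 2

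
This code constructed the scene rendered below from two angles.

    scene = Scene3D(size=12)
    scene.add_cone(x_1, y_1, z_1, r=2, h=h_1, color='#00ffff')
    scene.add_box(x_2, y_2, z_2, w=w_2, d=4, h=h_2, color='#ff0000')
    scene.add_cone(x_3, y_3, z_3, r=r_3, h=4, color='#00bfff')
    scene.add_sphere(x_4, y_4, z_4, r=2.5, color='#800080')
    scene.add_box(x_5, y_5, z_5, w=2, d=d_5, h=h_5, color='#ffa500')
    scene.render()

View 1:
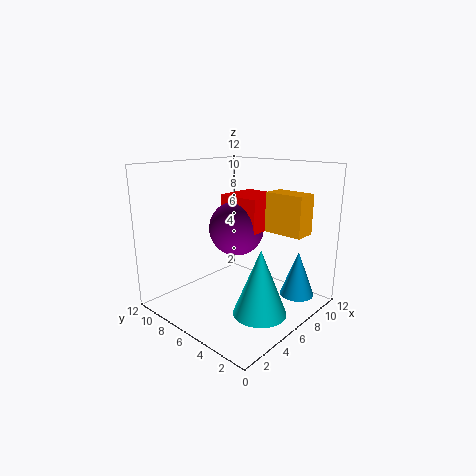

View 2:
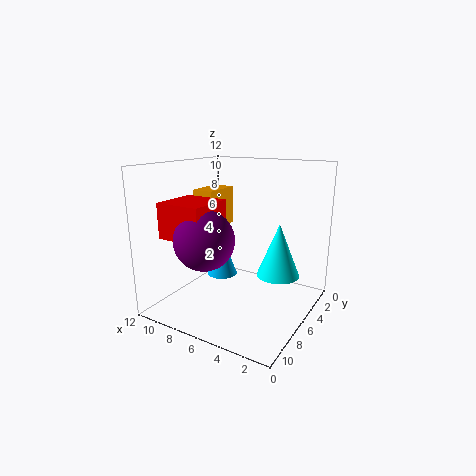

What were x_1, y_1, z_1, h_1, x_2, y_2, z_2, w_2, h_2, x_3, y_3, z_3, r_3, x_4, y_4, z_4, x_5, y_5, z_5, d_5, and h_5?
x_1 = 4; y_1 = 2; z_1 = 1.5; h_1 = 5; x_2 = 7.5; y_2 = 5.5; z_2 = 6; w_2 = 4; h_2 = 3; x_3 = 10; y_3 = 2.5; z_3 = 0.5; r_3 = 1.5; x_4 = 8; y_4 = 8; z_4 = 6; x_5 = 9; y_5 = 2; z_5 = 6; d_5 = 3.5; h_5 = 3.5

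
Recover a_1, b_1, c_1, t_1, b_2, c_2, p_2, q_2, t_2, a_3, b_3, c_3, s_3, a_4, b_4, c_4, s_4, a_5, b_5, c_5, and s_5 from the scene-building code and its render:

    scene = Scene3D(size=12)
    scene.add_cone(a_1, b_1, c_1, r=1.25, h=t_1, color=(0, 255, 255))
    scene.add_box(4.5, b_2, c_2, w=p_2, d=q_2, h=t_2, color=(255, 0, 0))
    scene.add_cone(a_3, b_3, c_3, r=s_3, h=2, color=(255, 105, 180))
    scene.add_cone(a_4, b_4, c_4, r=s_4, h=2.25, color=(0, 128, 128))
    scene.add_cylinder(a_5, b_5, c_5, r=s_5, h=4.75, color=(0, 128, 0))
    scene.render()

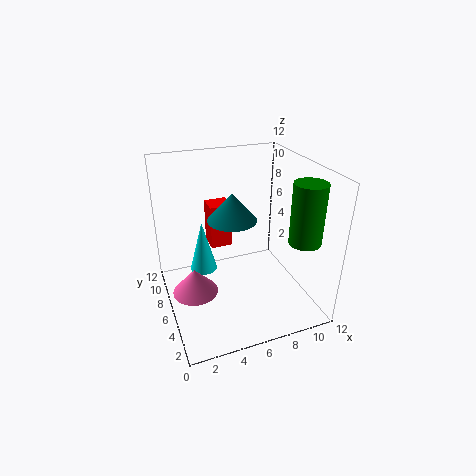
a_1 = 3.75
b_1 = 9.25
c_1 = 1.5
t_1 = 4.75
b_2 = 8.75
c_2 = 3.75
p_2 = 2
q_2 = 2
t_2 = 4
a_3 = 1.75
b_3 = 4.25
c_3 = 3
s_3 = 1.75
a_4 = 5.5
b_4 = 6
c_4 = 7.75
s_4 = 2
a_5 = 10
b_5 = 2.25
c_5 = 6.75
s_5 = 1.25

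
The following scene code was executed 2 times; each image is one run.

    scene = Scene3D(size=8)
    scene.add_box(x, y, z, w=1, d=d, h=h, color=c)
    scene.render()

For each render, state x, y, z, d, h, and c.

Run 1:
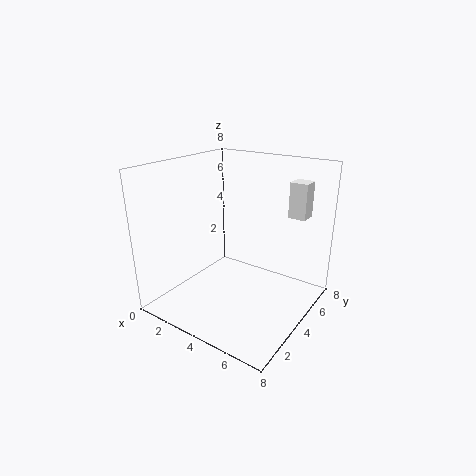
x = 6, y = 6, z = 5, d = 1, h = 2, c = 'white'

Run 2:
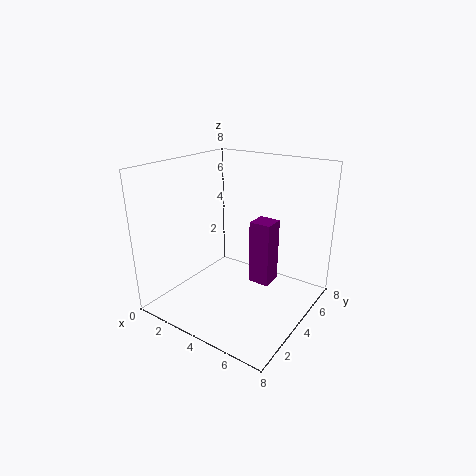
x = 6, y = 2, z = 3, d = 1, h = 3, c = 'purple'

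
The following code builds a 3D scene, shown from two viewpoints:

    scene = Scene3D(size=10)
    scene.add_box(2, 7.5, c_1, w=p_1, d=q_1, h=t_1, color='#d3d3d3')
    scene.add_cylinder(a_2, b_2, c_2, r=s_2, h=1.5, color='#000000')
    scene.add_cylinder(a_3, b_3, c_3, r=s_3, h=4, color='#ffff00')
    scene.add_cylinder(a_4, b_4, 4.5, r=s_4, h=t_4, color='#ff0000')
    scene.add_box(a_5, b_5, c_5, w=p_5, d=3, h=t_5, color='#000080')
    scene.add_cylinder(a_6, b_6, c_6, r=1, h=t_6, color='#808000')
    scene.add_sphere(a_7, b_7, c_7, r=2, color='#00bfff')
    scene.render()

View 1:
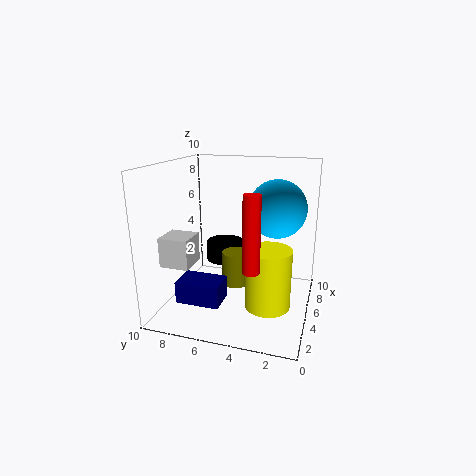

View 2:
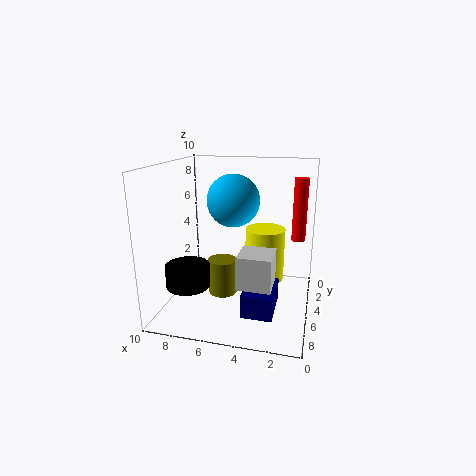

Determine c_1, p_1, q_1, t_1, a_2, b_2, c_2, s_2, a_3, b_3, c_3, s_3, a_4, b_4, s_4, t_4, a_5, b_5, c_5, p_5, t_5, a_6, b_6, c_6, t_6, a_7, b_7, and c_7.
c_1 = 3.5; p_1 = 2; q_1 = 2; t_1 = 2; a_2 = 8; b_2 = 7; c_2 = 2; s_2 = 1.5; a_3 = 3.5; b_3 = 2.5; c_3 = 1; s_3 = 1.5; a_4 = 1; b_4 = 3; s_4 = 0.5; t_4 = 4.5; a_5 = 2; b_5 = 5.5; c_5 = 1; p_5 = 2; t_5 = 1.5; a_6 = 6; b_6 = 5.5; c_6 = 1; t_6 = 2.5; a_7 = 6; b_7 = 2.5; c_7 = 7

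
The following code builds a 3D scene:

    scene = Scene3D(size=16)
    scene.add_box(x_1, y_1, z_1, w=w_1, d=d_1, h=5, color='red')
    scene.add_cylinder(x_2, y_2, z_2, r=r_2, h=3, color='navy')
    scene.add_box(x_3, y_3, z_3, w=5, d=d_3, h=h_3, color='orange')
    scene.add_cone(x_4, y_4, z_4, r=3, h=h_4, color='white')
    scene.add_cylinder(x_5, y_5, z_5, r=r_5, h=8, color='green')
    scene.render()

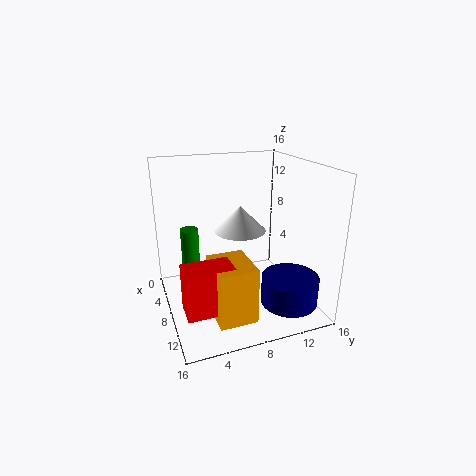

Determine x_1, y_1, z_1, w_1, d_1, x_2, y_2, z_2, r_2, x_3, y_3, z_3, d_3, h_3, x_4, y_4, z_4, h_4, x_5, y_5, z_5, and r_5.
x_1 = 10
y_1 = 1
z_1 = 2
w_1 = 3
d_1 = 5
x_2 = 13
y_2 = 12
z_2 = 2
r_2 = 3
x_3 = 9
y_3 = 4
z_3 = 1
d_3 = 4
h_3 = 6
x_4 = 6
y_4 = 9
z_4 = 8
h_4 = 3
x_5 = 6
y_5 = 3
z_5 = 1
r_5 = 1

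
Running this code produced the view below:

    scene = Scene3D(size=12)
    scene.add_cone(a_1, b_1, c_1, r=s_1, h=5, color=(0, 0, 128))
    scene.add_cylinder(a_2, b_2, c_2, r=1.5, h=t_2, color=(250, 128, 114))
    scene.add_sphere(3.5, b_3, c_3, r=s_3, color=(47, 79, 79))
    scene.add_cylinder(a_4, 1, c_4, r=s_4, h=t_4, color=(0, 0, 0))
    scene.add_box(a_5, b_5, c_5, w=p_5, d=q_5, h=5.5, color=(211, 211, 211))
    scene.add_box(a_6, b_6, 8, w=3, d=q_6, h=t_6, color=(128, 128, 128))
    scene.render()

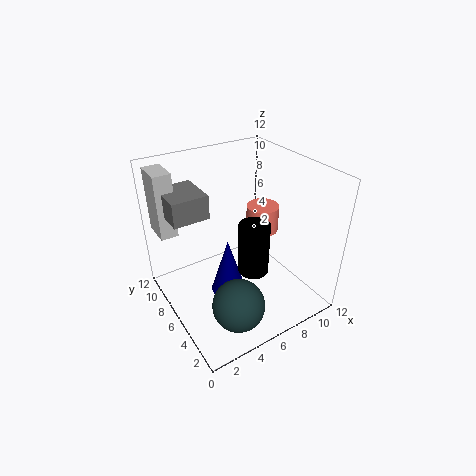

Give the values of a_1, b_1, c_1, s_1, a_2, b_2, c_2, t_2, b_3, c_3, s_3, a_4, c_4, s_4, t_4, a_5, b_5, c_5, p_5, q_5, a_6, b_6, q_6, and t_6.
a_1 = 5, b_1 = 6, c_1 = 1, s_1 = 1.5, a_2 = 10, b_2 = 8, c_2 = 4.5, t_2 = 2.5, b_3 = 2, c_3 = 3, s_3 = 2, a_4 = 4, c_4 = 7, s_4 = 1, t_4 = 3.5, a_5 = 0.5, b_5 = 9, c_5 = 6, p_5 = 1.5, q_5 = 2.5, a_6 = 1, b_6 = 7, q_6 = 3.5, t_6 = 2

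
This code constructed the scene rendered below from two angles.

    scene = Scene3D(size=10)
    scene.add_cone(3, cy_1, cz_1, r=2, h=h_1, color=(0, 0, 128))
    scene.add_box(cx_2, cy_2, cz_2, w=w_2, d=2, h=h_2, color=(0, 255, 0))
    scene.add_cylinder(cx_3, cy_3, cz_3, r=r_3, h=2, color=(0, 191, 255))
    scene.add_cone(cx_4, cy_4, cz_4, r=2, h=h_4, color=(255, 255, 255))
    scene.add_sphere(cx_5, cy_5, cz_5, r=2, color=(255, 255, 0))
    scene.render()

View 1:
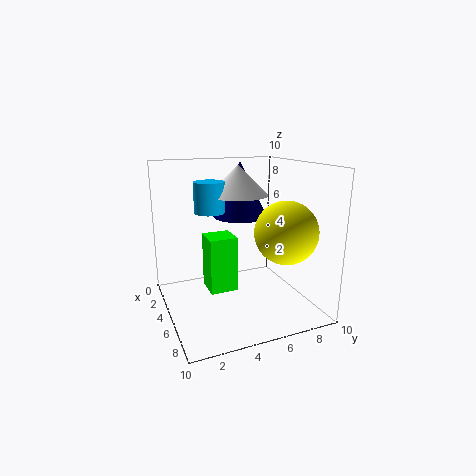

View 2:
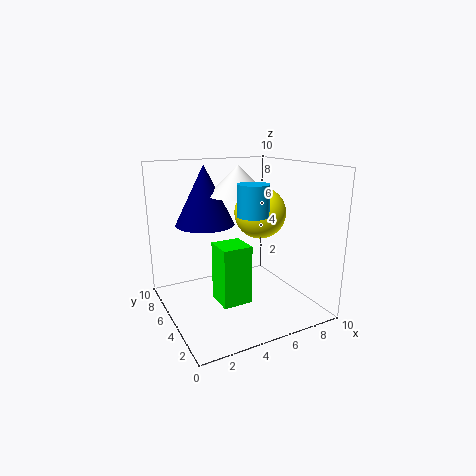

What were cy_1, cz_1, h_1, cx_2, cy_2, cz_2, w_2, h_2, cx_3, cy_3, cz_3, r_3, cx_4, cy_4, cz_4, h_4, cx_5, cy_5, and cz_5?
cy_1 = 6, cz_1 = 6, h_1 = 4, cx_2 = 3, cy_2 = 3, cz_2 = 1, w_2 = 2, h_2 = 4, cx_3 = 5, cy_3 = 3, cz_3 = 7, r_3 = 1, cx_4 = 5, cy_4 = 5, cz_4 = 8, h_4 = 2, cx_5 = 8, cy_5 = 7, cz_5 = 6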